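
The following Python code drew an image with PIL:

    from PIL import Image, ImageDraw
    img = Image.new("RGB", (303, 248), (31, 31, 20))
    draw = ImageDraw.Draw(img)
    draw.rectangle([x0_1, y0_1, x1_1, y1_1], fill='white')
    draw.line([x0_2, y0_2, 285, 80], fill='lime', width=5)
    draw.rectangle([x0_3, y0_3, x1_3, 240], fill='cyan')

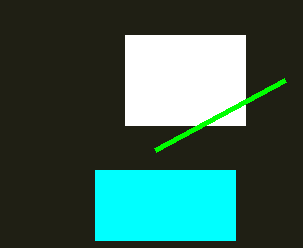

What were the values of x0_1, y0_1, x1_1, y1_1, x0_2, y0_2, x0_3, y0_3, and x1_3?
x0_1 = 125
y0_1 = 35
x1_1 = 245
y1_1 = 125
x0_2 = 155
y0_2 = 150
x0_3 = 95
y0_3 = 170
x1_3 = 235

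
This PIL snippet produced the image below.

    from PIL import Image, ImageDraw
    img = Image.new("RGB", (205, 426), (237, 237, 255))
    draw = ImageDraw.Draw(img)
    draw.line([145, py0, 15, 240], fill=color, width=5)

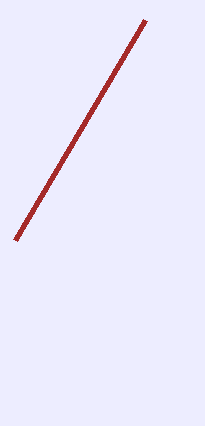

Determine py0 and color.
py0 = 20, color = 'brown'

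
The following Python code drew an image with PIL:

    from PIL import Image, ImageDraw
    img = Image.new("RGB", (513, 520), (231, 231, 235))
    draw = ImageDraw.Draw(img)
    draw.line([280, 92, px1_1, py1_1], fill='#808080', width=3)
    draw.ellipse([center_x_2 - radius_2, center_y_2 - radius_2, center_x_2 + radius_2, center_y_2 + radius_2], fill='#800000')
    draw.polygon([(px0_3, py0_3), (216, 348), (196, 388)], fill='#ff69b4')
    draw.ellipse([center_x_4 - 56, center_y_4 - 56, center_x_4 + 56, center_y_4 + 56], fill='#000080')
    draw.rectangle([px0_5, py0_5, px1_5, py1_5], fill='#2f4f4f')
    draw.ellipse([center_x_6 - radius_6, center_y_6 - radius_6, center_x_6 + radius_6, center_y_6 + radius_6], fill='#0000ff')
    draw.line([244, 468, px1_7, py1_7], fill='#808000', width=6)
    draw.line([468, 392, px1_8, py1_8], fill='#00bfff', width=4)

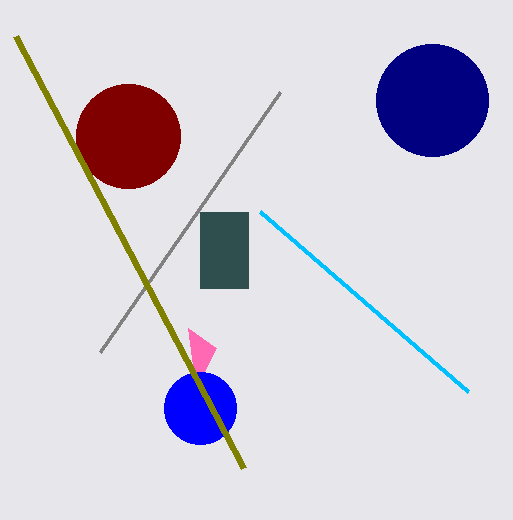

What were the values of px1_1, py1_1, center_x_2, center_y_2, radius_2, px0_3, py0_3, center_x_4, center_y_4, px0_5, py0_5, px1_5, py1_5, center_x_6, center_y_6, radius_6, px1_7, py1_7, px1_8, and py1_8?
px1_1 = 100; py1_1 = 352; center_x_2 = 128; center_y_2 = 136; radius_2 = 52; px0_3 = 188; py0_3 = 328; center_x_4 = 432; center_y_4 = 100; px0_5 = 200; py0_5 = 212; px1_5 = 248; py1_5 = 288; center_x_6 = 200; center_y_6 = 408; radius_6 = 36; px1_7 = 16; py1_7 = 36; px1_8 = 260; py1_8 = 212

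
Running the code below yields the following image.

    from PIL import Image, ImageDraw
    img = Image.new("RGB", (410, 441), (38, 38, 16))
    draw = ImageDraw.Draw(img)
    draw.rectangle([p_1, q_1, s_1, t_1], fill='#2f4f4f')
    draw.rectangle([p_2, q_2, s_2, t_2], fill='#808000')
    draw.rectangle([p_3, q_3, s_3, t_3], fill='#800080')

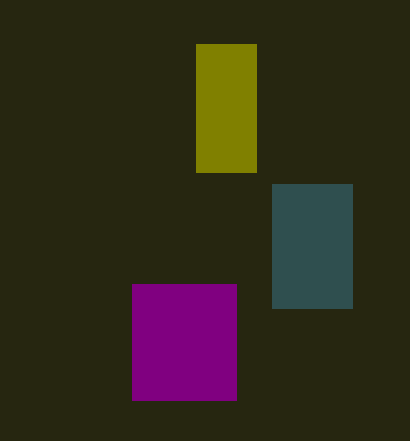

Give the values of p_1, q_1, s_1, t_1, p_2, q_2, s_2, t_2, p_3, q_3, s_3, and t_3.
p_1 = 272, q_1 = 184, s_1 = 352, t_1 = 308, p_2 = 196, q_2 = 44, s_2 = 256, t_2 = 172, p_3 = 132, q_3 = 284, s_3 = 236, t_3 = 400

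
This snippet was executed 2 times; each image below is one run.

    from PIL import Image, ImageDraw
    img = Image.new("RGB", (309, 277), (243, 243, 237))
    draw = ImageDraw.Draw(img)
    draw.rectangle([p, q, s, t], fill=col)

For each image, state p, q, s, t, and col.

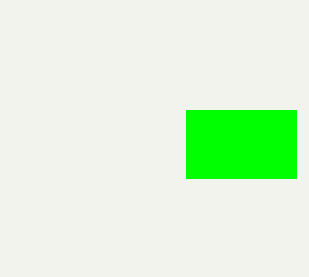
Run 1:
p = 186; q = 110; s = 296; t = 178; col = 'lime'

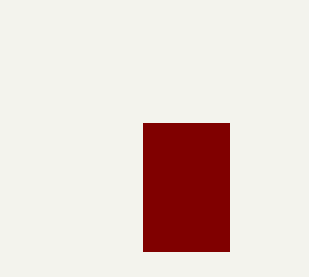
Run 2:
p = 143, q = 123, s = 229, t = 251, col = 'maroon'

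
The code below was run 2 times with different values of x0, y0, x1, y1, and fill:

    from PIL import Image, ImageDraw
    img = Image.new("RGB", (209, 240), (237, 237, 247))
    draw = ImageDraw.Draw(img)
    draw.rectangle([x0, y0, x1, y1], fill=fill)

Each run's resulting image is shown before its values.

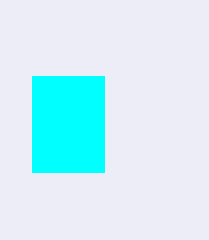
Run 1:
x0 = 32; y0 = 76; x1 = 104; y1 = 172; fill = 'cyan'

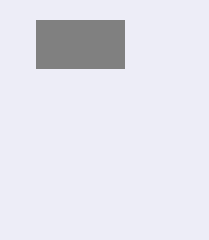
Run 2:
x0 = 36; y0 = 20; x1 = 124; y1 = 68; fill = 'gray'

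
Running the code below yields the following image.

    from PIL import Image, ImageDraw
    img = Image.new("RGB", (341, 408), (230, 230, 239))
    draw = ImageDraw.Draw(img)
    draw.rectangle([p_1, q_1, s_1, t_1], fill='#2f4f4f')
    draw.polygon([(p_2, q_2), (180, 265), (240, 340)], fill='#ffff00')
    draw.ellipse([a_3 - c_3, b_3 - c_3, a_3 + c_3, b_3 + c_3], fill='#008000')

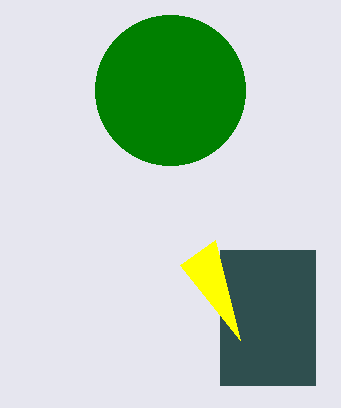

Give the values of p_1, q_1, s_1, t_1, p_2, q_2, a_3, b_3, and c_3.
p_1 = 220, q_1 = 250, s_1 = 315, t_1 = 385, p_2 = 215, q_2 = 240, a_3 = 170, b_3 = 90, c_3 = 75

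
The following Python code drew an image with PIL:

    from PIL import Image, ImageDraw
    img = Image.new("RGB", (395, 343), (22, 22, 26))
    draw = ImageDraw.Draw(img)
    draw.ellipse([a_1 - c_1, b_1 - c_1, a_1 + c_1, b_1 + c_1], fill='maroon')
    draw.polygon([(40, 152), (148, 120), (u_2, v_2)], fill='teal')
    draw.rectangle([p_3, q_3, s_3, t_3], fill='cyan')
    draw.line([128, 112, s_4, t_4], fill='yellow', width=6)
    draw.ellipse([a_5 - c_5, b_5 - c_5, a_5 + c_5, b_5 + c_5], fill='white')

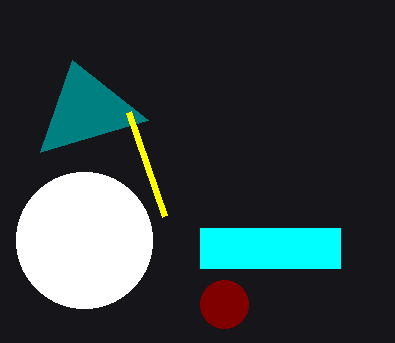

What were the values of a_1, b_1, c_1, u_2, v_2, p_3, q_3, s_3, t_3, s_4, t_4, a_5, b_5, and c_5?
a_1 = 224, b_1 = 304, c_1 = 24, u_2 = 72, v_2 = 60, p_3 = 200, q_3 = 228, s_3 = 340, t_3 = 268, s_4 = 164, t_4 = 216, a_5 = 84, b_5 = 240, c_5 = 68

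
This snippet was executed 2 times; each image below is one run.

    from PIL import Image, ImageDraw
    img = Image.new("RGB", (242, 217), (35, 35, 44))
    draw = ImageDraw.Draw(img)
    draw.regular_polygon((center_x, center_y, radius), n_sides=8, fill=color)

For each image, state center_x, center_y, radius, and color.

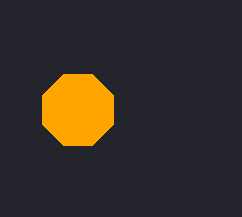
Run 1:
center_x = 78; center_y = 110; radius = 38; color = 'orange'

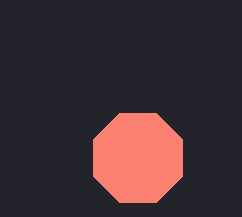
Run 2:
center_x = 138
center_y = 158
radius = 48
color = 'salmon'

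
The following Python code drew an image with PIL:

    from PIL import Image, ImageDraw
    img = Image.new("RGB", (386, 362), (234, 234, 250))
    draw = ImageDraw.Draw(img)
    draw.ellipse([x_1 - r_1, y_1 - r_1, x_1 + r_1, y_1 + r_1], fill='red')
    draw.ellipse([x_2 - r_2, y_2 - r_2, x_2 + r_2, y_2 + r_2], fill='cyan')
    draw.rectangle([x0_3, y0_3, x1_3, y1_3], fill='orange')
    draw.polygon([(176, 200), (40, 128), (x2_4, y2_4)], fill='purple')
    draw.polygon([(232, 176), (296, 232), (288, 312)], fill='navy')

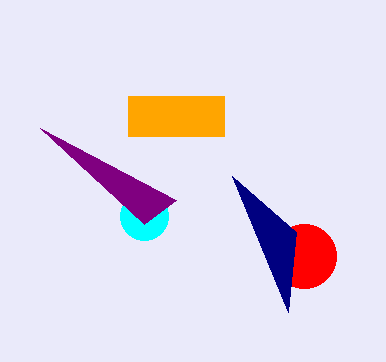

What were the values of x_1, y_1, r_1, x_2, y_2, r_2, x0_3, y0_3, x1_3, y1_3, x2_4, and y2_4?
x_1 = 304; y_1 = 256; r_1 = 32; x_2 = 144; y_2 = 216; r_2 = 24; x0_3 = 128; y0_3 = 96; x1_3 = 224; y1_3 = 136; x2_4 = 144; y2_4 = 224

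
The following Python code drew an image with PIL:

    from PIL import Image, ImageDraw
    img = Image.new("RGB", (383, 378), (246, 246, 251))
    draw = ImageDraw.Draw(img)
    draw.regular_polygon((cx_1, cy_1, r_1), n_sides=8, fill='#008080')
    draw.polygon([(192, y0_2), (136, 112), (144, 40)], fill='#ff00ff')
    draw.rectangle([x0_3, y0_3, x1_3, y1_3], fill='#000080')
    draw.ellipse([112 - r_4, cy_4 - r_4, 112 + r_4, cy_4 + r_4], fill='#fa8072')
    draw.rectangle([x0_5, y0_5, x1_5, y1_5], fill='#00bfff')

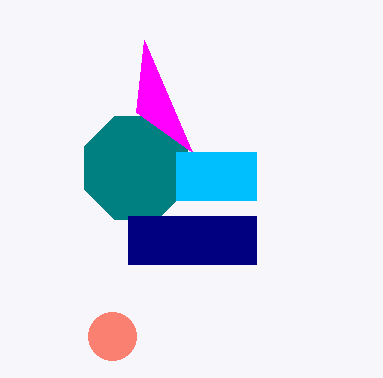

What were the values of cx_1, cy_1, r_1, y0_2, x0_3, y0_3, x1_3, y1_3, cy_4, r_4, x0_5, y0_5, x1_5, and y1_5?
cx_1 = 136; cy_1 = 168; r_1 = 56; y0_2 = 152; x0_3 = 128; y0_3 = 216; x1_3 = 256; y1_3 = 264; cy_4 = 336; r_4 = 24; x0_5 = 176; y0_5 = 152; x1_5 = 256; y1_5 = 200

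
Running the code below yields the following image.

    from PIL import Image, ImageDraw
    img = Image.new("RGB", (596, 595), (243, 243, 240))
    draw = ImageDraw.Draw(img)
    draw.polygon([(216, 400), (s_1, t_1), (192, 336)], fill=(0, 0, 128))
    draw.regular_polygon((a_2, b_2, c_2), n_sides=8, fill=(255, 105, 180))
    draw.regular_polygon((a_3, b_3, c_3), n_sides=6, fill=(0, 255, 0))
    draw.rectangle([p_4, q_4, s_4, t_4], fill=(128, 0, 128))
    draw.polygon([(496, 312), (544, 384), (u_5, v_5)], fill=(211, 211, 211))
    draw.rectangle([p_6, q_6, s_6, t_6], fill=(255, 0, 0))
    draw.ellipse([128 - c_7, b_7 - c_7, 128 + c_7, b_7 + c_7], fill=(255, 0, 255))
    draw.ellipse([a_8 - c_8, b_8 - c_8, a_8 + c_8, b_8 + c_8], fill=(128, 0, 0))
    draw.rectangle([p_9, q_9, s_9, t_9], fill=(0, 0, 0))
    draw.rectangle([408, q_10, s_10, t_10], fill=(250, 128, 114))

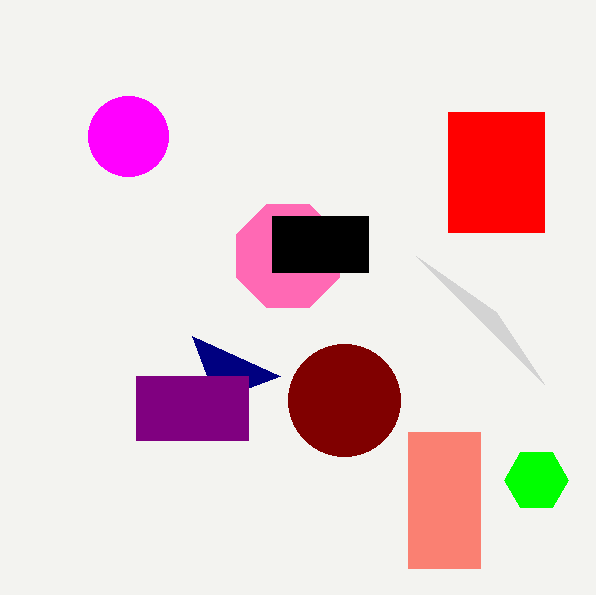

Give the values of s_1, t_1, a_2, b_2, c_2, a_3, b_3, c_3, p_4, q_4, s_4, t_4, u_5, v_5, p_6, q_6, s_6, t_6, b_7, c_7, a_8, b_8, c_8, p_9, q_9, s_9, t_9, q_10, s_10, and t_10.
s_1 = 280; t_1 = 376; a_2 = 288; b_2 = 256; c_2 = 56; a_3 = 536; b_3 = 480; c_3 = 32; p_4 = 136; q_4 = 376; s_4 = 248; t_4 = 440; u_5 = 416; v_5 = 256; p_6 = 448; q_6 = 112; s_6 = 544; t_6 = 232; b_7 = 136; c_7 = 40; a_8 = 344; b_8 = 400; c_8 = 56; p_9 = 272; q_9 = 216; s_9 = 368; t_9 = 272; q_10 = 432; s_10 = 480; t_10 = 568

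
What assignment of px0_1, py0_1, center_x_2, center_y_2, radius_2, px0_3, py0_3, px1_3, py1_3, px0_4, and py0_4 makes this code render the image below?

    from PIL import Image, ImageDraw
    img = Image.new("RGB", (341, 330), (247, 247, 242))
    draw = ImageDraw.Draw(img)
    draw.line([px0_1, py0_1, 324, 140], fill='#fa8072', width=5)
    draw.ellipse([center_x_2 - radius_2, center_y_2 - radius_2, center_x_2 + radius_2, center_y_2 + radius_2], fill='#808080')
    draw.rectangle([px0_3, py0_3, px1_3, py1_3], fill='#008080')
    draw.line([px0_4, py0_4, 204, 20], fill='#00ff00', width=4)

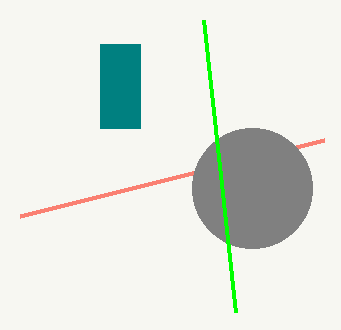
px0_1 = 20
py0_1 = 216
center_x_2 = 252
center_y_2 = 188
radius_2 = 60
px0_3 = 100
py0_3 = 44
px1_3 = 140
py1_3 = 128
px0_4 = 236
py0_4 = 312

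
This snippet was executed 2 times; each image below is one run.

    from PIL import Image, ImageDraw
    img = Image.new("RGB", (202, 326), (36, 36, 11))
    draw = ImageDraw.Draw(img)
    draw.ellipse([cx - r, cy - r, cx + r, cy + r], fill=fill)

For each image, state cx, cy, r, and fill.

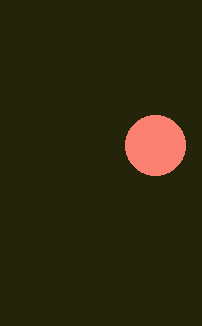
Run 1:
cx = 155; cy = 145; r = 30; fill = 'salmon'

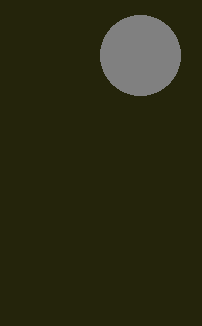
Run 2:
cx = 140, cy = 55, r = 40, fill = 'gray'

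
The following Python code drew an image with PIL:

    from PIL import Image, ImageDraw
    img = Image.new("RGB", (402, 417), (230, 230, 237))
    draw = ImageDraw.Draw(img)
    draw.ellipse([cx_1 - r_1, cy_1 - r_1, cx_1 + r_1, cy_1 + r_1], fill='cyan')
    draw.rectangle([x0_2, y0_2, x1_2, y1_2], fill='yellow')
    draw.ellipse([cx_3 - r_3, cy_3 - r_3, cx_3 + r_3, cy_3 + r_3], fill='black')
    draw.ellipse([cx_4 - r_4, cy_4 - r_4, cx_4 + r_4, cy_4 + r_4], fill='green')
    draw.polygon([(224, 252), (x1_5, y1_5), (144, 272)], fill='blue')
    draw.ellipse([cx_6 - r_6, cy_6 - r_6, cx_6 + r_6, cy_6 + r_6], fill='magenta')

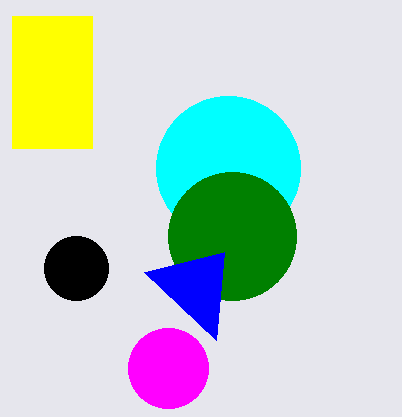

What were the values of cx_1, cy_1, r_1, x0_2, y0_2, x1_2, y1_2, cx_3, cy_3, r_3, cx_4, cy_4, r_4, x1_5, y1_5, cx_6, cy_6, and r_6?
cx_1 = 228; cy_1 = 168; r_1 = 72; x0_2 = 12; y0_2 = 16; x1_2 = 92; y1_2 = 148; cx_3 = 76; cy_3 = 268; r_3 = 32; cx_4 = 232; cy_4 = 236; r_4 = 64; x1_5 = 216; y1_5 = 340; cx_6 = 168; cy_6 = 368; r_6 = 40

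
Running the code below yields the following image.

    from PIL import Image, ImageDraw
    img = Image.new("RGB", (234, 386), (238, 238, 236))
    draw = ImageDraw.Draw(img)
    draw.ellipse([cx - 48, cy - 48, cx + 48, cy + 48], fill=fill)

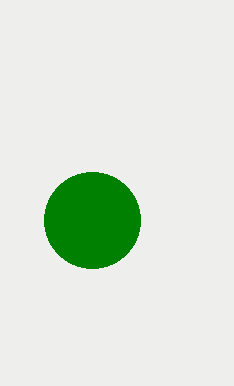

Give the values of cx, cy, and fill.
cx = 92
cy = 220
fill = 'green'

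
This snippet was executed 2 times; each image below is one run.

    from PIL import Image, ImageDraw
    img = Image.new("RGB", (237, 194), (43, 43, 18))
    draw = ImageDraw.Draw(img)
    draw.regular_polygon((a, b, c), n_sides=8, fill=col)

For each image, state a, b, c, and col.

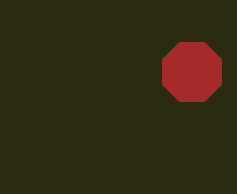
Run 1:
a = 192
b = 72
c = 32
col = 'brown'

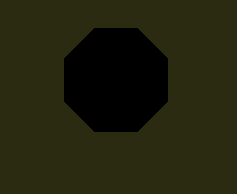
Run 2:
a = 116; b = 80; c = 56; col = 'black'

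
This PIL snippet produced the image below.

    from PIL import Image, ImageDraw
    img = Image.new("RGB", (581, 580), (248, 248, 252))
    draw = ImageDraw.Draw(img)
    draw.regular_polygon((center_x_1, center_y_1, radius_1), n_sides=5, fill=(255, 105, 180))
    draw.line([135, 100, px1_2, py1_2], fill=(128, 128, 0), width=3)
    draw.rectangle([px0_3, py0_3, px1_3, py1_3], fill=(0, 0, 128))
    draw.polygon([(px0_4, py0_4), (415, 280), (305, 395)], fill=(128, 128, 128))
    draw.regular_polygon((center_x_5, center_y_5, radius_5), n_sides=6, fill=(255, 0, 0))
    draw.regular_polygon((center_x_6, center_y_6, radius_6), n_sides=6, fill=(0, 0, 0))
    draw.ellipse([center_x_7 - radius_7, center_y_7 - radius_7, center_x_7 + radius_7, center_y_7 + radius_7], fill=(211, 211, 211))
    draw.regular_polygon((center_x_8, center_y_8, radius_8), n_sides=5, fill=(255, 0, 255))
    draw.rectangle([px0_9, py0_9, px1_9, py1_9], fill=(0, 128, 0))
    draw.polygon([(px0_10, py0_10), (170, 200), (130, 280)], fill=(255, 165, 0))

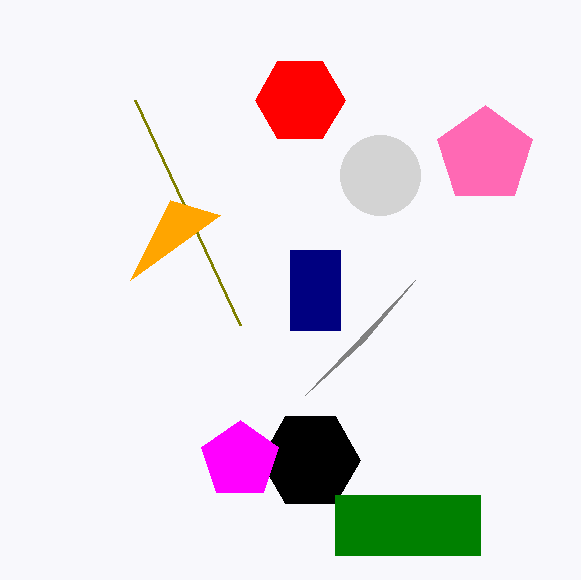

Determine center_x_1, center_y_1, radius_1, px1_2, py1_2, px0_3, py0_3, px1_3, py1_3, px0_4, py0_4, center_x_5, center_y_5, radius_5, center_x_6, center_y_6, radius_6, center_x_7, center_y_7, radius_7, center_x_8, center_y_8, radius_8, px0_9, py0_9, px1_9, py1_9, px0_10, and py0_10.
center_x_1 = 485
center_y_1 = 155
radius_1 = 50
px1_2 = 240
py1_2 = 325
px0_3 = 290
py0_3 = 250
px1_3 = 340
py1_3 = 330
px0_4 = 365
py0_4 = 340
center_x_5 = 300
center_y_5 = 100
radius_5 = 45
center_x_6 = 310
center_y_6 = 460
radius_6 = 50
center_x_7 = 380
center_y_7 = 175
radius_7 = 40
center_x_8 = 240
center_y_8 = 460
radius_8 = 40
px0_9 = 335
py0_9 = 495
px1_9 = 480
py1_9 = 555
px0_10 = 220
py0_10 = 215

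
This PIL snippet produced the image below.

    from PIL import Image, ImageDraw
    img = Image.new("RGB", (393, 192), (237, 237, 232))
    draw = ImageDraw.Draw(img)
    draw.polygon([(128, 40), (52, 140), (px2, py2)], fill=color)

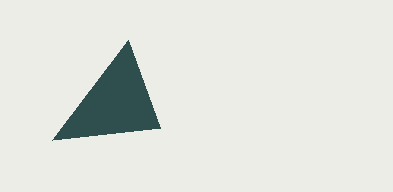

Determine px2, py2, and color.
px2 = 160; py2 = 128; color = 'darkslategray'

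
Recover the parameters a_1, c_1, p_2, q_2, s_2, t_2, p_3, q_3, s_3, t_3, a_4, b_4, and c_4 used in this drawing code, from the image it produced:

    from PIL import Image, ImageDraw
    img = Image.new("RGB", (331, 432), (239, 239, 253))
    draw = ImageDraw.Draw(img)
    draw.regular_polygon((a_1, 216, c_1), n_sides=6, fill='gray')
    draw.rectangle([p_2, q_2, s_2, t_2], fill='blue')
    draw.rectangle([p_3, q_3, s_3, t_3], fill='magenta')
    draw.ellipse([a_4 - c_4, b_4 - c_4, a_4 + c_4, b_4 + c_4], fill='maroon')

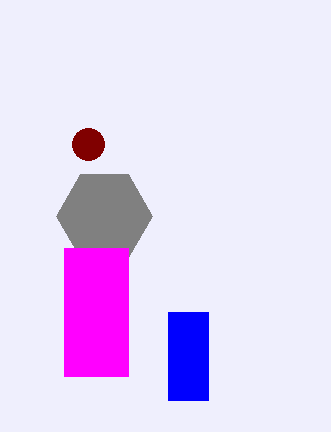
a_1 = 104, c_1 = 48, p_2 = 168, q_2 = 312, s_2 = 208, t_2 = 400, p_3 = 64, q_3 = 248, s_3 = 128, t_3 = 376, a_4 = 88, b_4 = 144, c_4 = 16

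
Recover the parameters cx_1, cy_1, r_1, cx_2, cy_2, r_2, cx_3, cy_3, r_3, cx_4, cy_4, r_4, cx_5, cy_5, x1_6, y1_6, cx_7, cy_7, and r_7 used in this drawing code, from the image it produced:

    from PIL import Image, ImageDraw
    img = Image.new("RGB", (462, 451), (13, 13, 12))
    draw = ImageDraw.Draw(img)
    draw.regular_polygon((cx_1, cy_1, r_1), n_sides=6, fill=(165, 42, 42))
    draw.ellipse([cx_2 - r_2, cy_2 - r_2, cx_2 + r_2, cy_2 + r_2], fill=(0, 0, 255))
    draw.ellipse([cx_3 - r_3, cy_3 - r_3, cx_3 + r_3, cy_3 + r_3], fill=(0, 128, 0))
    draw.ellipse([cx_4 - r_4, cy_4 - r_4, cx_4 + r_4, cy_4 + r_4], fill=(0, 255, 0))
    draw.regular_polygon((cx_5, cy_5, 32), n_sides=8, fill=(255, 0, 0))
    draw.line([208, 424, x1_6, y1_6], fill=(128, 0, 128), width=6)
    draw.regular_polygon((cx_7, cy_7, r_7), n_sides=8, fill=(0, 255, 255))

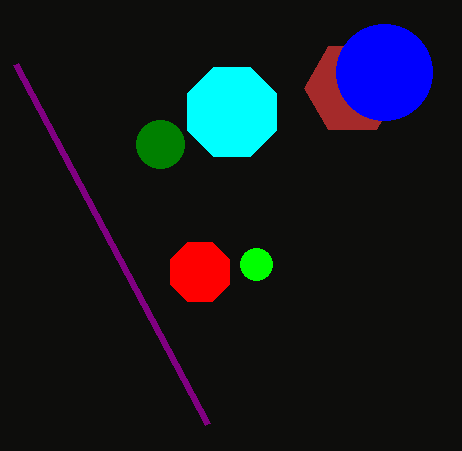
cx_1 = 352, cy_1 = 88, r_1 = 48, cx_2 = 384, cy_2 = 72, r_2 = 48, cx_3 = 160, cy_3 = 144, r_3 = 24, cx_4 = 256, cy_4 = 264, r_4 = 16, cx_5 = 200, cy_5 = 272, x1_6 = 16, y1_6 = 64, cx_7 = 232, cy_7 = 112, r_7 = 48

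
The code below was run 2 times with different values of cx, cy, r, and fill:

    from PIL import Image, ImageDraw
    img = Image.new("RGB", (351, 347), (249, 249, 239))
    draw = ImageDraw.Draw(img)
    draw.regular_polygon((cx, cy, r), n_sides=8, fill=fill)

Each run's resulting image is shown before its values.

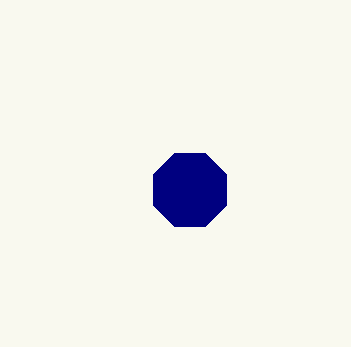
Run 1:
cx = 190
cy = 190
r = 40
fill = 'navy'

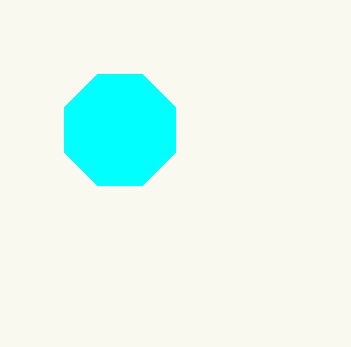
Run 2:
cx = 120, cy = 130, r = 60, fill = 'cyan'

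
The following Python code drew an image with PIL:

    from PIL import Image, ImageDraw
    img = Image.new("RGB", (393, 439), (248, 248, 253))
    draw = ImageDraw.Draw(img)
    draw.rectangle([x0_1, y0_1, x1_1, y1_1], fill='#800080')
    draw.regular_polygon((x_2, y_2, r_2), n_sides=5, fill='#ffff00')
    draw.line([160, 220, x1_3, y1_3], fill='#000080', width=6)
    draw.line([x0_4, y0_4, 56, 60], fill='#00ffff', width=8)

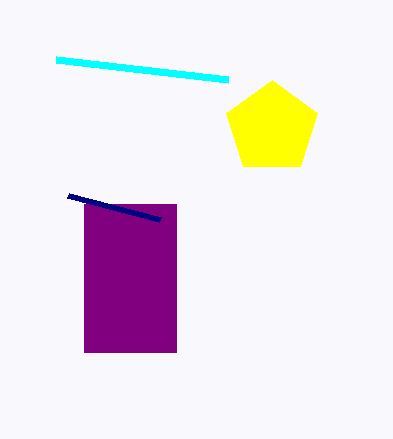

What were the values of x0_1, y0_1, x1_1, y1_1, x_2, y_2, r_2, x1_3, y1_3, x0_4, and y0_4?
x0_1 = 84
y0_1 = 204
x1_1 = 176
y1_1 = 352
x_2 = 272
y_2 = 128
r_2 = 48
x1_3 = 68
y1_3 = 196
x0_4 = 228
y0_4 = 80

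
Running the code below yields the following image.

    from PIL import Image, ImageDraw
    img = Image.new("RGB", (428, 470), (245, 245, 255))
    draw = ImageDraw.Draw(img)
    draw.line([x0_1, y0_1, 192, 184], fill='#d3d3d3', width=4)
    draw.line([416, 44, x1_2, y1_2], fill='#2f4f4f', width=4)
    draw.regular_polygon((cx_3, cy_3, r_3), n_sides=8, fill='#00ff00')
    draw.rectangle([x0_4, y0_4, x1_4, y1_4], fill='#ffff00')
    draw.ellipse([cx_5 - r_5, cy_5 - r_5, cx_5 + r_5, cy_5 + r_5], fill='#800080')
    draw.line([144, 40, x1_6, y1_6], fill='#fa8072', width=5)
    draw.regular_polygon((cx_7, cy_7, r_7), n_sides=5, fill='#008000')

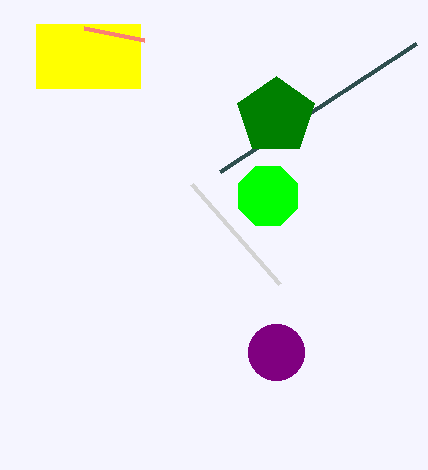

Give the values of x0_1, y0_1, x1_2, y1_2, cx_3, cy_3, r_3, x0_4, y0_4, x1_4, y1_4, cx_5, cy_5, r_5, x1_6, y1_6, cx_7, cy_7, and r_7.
x0_1 = 280; y0_1 = 284; x1_2 = 220; y1_2 = 172; cx_3 = 268; cy_3 = 196; r_3 = 32; x0_4 = 36; y0_4 = 24; x1_4 = 140; y1_4 = 88; cx_5 = 276; cy_5 = 352; r_5 = 28; x1_6 = 84; y1_6 = 28; cx_7 = 276; cy_7 = 116; r_7 = 40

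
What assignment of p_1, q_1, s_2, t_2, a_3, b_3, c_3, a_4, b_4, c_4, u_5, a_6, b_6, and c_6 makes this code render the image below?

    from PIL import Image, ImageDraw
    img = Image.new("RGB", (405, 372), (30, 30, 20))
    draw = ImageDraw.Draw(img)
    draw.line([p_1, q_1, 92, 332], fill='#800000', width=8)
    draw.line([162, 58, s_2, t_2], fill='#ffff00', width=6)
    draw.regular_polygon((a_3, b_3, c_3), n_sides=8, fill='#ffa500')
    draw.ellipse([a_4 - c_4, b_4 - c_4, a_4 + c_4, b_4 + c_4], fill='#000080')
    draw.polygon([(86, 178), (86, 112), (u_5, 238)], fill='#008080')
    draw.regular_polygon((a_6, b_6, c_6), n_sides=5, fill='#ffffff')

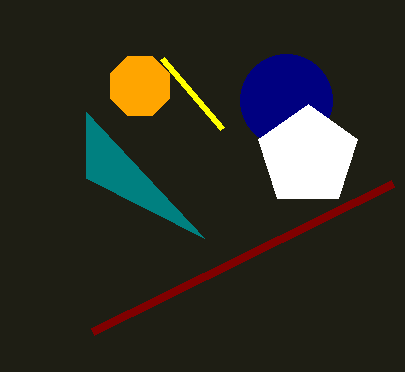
p_1 = 392, q_1 = 184, s_2 = 222, t_2 = 128, a_3 = 140, b_3 = 86, c_3 = 32, a_4 = 286, b_4 = 100, c_4 = 46, u_5 = 204, a_6 = 308, b_6 = 156, c_6 = 52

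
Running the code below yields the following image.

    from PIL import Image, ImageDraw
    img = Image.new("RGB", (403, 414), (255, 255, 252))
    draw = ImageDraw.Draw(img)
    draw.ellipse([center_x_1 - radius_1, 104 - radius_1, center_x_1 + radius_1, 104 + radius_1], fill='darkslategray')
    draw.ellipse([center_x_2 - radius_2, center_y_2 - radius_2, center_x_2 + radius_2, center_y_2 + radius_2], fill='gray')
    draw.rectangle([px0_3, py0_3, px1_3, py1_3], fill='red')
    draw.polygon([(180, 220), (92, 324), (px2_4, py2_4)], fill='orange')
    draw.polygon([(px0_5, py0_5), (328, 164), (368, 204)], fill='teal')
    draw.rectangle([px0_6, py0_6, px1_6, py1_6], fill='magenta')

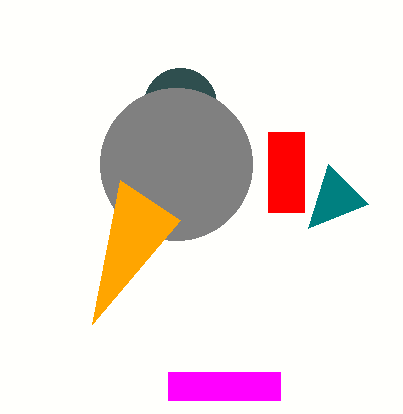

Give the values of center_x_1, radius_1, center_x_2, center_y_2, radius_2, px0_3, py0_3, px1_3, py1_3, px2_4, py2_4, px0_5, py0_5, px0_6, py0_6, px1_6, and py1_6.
center_x_1 = 180
radius_1 = 36
center_x_2 = 176
center_y_2 = 164
radius_2 = 76
px0_3 = 268
py0_3 = 132
px1_3 = 304
py1_3 = 212
px2_4 = 120
py2_4 = 180
px0_5 = 308
py0_5 = 228
px0_6 = 168
py0_6 = 372
px1_6 = 280
py1_6 = 400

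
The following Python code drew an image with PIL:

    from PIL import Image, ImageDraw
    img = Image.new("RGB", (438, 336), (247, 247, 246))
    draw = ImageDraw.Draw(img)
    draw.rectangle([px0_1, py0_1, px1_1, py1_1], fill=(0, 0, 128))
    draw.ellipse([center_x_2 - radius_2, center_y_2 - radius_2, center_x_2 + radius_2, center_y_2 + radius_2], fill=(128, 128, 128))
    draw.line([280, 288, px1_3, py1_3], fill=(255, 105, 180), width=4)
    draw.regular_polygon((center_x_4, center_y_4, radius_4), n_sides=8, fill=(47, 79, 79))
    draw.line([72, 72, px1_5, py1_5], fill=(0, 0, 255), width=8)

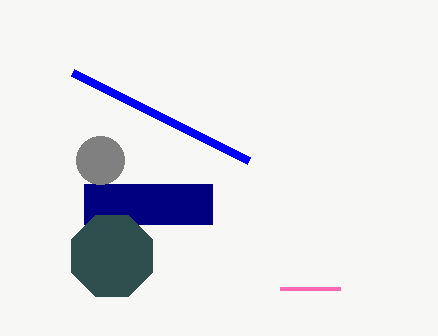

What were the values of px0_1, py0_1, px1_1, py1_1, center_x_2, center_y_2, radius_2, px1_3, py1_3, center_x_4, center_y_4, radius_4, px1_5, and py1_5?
px0_1 = 84
py0_1 = 184
px1_1 = 212
py1_1 = 224
center_x_2 = 100
center_y_2 = 160
radius_2 = 24
px1_3 = 340
py1_3 = 288
center_x_4 = 112
center_y_4 = 256
radius_4 = 44
px1_5 = 248
py1_5 = 160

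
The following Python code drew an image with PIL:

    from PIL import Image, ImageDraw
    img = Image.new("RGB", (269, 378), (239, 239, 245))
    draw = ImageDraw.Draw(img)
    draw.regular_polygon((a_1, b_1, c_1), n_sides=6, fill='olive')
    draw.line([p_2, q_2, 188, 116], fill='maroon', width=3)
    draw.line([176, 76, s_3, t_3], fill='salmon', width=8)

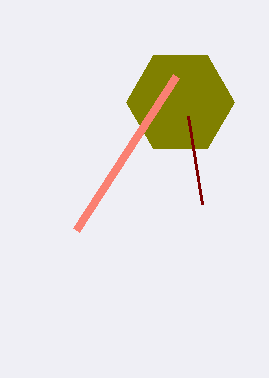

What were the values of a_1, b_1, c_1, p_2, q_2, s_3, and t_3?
a_1 = 180
b_1 = 102
c_1 = 54
p_2 = 202
q_2 = 204
s_3 = 76
t_3 = 230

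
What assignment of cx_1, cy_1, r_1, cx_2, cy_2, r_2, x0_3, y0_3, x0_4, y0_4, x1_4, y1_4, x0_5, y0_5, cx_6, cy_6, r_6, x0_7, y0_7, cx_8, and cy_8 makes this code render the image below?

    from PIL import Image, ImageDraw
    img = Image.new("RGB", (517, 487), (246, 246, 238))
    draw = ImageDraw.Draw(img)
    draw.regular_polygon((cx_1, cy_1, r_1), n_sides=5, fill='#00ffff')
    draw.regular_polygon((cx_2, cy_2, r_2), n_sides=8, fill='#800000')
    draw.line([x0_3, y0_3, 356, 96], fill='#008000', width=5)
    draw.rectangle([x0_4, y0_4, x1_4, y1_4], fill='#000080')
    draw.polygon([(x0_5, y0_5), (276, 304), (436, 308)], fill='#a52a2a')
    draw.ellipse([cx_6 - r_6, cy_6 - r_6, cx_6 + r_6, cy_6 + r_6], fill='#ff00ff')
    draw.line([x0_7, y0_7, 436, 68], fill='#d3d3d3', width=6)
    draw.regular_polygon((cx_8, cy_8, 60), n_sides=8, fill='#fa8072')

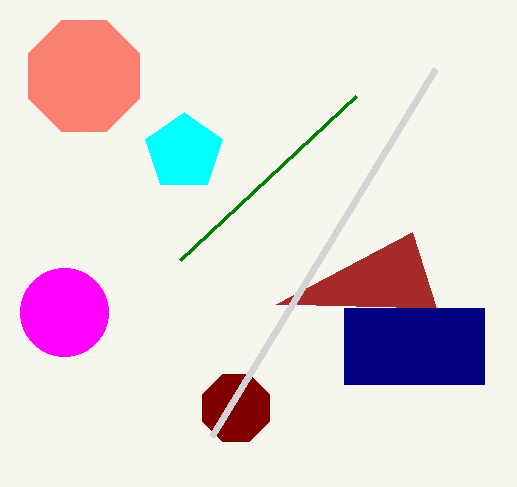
cx_1 = 184; cy_1 = 152; r_1 = 40; cx_2 = 236; cy_2 = 408; r_2 = 36; x0_3 = 180; y0_3 = 260; x0_4 = 344; y0_4 = 308; x1_4 = 484; y1_4 = 384; x0_5 = 412; y0_5 = 232; cx_6 = 64; cy_6 = 312; r_6 = 44; x0_7 = 212; y0_7 = 436; cx_8 = 84; cy_8 = 76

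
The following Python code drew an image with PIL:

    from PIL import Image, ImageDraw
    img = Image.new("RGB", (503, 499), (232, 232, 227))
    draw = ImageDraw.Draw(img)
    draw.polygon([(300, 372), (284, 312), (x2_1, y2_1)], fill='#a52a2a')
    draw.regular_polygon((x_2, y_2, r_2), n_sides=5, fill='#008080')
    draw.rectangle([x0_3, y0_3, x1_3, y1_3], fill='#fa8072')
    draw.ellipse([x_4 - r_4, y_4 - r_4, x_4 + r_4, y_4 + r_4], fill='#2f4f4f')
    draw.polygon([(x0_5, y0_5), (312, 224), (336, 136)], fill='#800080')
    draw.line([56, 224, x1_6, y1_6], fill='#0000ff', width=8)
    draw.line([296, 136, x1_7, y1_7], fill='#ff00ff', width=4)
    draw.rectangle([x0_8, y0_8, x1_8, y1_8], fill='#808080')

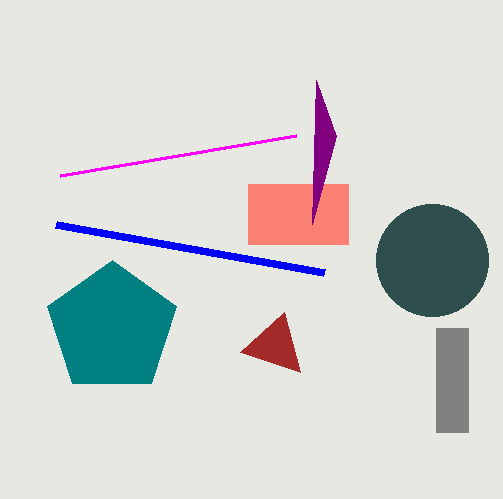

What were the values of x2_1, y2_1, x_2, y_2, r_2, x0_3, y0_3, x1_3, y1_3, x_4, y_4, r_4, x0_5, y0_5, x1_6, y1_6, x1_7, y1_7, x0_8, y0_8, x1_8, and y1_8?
x2_1 = 240
y2_1 = 352
x_2 = 112
y_2 = 328
r_2 = 68
x0_3 = 248
y0_3 = 184
x1_3 = 348
y1_3 = 244
x_4 = 432
y_4 = 260
r_4 = 56
x0_5 = 316
y0_5 = 80
x1_6 = 324
y1_6 = 272
x1_7 = 60
y1_7 = 176
x0_8 = 436
y0_8 = 328
x1_8 = 468
y1_8 = 432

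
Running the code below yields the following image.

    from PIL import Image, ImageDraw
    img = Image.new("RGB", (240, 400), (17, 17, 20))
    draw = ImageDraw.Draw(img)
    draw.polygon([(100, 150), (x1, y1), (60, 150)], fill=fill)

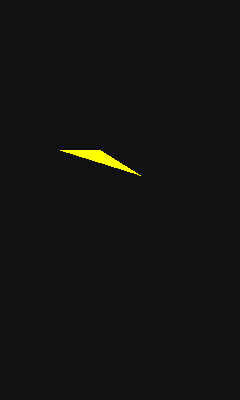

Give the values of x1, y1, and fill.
x1 = 140
y1 = 175
fill = 'yellow'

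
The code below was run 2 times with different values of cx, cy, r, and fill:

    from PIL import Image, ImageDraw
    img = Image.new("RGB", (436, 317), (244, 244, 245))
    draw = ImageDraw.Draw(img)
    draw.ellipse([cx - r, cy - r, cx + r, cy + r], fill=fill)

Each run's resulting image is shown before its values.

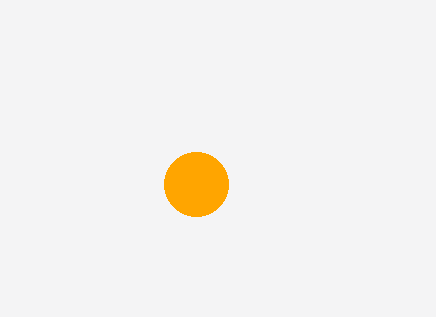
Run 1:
cx = 196; cy = 184; r = 32; fill = 'orange'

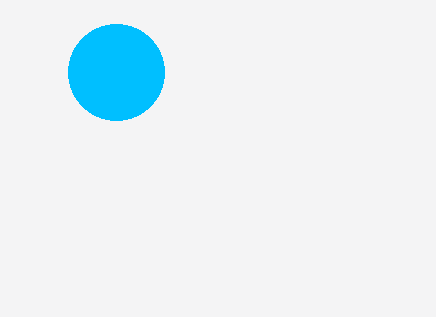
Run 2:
cx = 116, cy = 72, r = 48, fill = 'deepskyblue'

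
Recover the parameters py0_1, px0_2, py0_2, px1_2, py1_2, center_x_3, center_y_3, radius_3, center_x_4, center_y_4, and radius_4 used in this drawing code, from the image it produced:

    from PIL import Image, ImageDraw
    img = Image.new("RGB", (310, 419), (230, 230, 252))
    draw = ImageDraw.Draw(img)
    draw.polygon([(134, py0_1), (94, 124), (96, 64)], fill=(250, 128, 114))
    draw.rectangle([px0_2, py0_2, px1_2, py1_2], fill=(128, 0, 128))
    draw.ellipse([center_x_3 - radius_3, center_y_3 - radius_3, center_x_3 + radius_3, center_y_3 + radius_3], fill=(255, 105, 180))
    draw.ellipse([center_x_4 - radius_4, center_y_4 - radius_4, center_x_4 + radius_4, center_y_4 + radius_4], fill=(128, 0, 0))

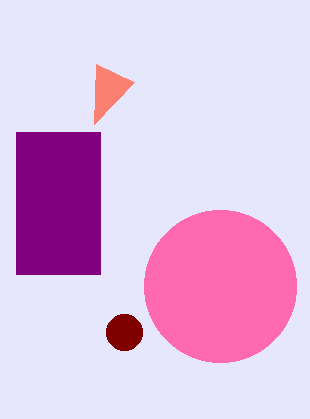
py0_1 = 82
px0_2 = 16
py0_2 = 132
px1_2 = 100
py1_2 = 274
center_x_3 = 220
center_y_3 = 286
radius_3 = 76
center_x_4 = 124
center_y_4 = 332
radius_4 = 18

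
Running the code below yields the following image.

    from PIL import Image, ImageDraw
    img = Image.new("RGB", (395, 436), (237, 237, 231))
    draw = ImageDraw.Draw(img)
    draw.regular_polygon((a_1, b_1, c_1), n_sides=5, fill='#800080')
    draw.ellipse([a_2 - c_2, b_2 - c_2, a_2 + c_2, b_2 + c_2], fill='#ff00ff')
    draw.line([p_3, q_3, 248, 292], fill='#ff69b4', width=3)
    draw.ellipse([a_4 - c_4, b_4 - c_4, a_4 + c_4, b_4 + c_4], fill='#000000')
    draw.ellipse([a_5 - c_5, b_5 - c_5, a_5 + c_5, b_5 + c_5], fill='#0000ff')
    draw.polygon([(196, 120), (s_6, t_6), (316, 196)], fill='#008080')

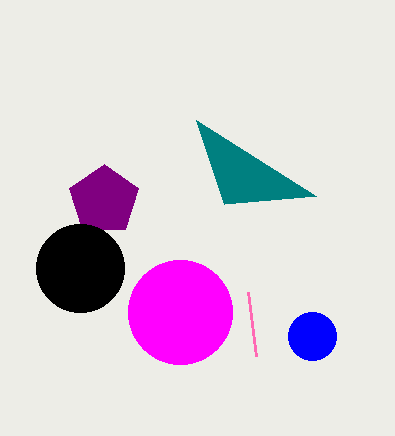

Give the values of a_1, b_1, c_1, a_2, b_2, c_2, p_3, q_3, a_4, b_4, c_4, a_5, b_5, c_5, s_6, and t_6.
a_1 = 104, b_1 = 200, c_1 = 36, a_2 = 180, b_2 = 312, c_2 = 52, p_3 = 256, q_3 = 356, a_4 = 80, b_4 = 268, c_4 = 44, a_5 = 312, b_5 = 336, c_5 = 24, s_6 = 224, t_6 = 204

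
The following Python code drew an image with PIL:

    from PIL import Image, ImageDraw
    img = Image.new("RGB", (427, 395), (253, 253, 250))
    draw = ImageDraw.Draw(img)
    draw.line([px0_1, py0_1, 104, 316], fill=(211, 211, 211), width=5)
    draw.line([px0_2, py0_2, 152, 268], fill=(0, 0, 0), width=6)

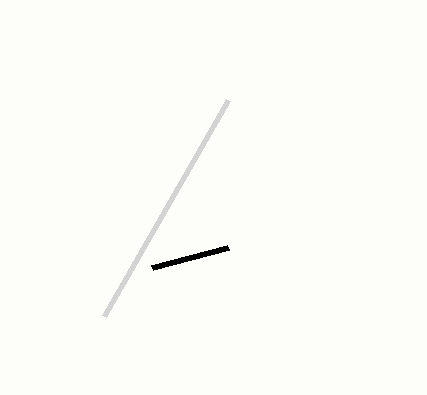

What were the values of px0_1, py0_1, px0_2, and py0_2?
px0_1 = 228, py0_1 = 100, px0_2 = 228, py0_2 = 248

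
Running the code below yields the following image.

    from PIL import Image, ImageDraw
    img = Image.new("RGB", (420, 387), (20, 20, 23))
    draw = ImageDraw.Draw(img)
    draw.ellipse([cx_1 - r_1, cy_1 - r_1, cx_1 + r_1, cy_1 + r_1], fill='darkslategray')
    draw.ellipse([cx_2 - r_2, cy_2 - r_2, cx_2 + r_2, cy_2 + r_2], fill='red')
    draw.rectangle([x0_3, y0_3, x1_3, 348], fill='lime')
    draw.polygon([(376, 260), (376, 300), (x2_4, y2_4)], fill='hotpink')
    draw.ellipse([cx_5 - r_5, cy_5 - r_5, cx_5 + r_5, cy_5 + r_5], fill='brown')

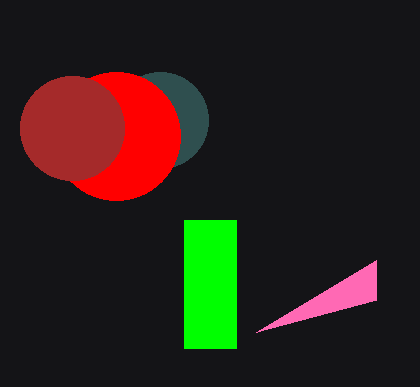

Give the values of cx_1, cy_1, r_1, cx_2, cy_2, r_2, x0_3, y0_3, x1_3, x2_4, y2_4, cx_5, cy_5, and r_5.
cx_1 = 160; cy_1 = 120; r_1 = 48; cx_2 = 116; cy_2 = 136; r_2 = 64; x0_3 = 184; y0_3 = 220; x1_3 = 236; x2_4 = 256; y2_4 = 332; cx_5 = 72; cy_5 = 128; r_5 = 52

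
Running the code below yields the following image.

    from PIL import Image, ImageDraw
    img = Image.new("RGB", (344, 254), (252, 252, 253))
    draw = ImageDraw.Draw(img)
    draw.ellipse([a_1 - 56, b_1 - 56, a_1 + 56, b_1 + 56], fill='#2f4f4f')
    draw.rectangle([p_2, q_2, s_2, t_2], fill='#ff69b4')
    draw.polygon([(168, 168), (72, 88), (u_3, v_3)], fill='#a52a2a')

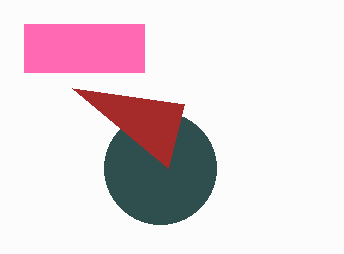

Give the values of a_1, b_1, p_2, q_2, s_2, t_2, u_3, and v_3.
a_1 = 160, b_1 = 168, p_2 = 24, q_2 = 24, s_2 = 144, t_2 = 72, u_3 = 184, v_3 = 104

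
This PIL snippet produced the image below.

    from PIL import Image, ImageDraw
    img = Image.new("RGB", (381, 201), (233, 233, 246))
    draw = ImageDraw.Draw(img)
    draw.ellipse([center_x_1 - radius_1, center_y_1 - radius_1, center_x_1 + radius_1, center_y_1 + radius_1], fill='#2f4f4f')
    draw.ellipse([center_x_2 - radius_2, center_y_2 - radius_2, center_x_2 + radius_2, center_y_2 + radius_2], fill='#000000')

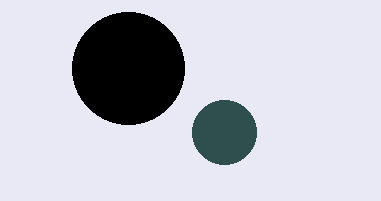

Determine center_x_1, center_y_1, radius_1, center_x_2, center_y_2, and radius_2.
center_x_1 = 224, center_y_1 = 132, radius_1 = 32, center_x_2 = 128, center_y_2 = 68, radius_2 = 56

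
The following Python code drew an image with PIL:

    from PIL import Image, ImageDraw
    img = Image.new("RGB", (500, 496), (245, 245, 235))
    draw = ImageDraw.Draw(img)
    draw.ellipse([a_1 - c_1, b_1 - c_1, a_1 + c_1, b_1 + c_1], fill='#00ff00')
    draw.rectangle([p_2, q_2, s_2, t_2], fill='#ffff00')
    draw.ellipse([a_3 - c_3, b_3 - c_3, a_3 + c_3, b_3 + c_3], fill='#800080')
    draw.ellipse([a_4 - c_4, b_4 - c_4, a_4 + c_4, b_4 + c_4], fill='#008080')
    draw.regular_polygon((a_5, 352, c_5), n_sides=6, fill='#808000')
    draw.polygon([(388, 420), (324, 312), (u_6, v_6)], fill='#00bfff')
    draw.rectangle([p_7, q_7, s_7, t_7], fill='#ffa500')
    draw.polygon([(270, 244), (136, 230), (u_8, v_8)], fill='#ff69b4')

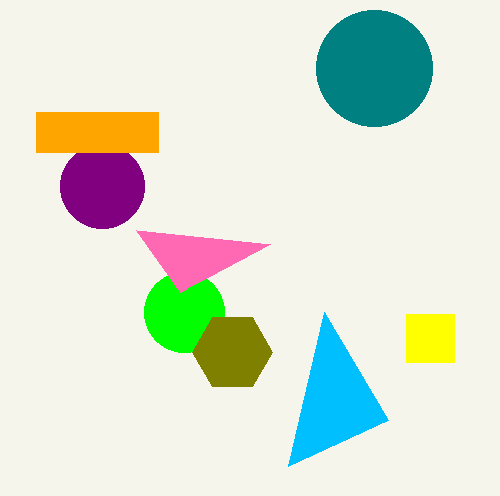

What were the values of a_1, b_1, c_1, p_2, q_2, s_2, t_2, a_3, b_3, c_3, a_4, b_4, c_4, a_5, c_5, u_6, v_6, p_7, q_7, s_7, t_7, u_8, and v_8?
a_1 = 184, b_1 = 312, c_1 = 40, p_2 = 406, q_2 = 314, s_2 = 454, t_2 = 362, a_3 = 102, b_3 = 186, c_3 = 42, a_4 = 374, b_4 = 68, c_4 = 58, a_5 = 232, c_5 = 40, u_6 = 288, v_6 = 466, p_7 = 36, q_7 = 112, s_7 = 158, t_7 = 152, u_8 = 180, v_8 = 292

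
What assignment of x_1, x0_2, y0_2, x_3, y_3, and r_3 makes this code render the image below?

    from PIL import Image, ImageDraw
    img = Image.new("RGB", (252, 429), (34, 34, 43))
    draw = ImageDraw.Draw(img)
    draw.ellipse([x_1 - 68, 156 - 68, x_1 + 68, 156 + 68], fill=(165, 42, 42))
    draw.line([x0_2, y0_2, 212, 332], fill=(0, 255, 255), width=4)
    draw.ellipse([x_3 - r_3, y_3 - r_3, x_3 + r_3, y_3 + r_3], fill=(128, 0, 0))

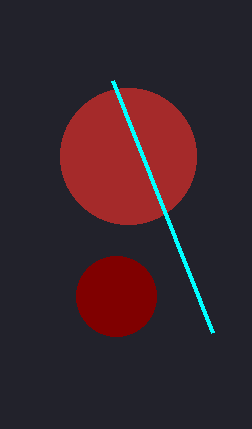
x_1 = 128
x0_2 = 112
y0_2 = 80
x_3 = 116
y_3 = 296
r_3 = 40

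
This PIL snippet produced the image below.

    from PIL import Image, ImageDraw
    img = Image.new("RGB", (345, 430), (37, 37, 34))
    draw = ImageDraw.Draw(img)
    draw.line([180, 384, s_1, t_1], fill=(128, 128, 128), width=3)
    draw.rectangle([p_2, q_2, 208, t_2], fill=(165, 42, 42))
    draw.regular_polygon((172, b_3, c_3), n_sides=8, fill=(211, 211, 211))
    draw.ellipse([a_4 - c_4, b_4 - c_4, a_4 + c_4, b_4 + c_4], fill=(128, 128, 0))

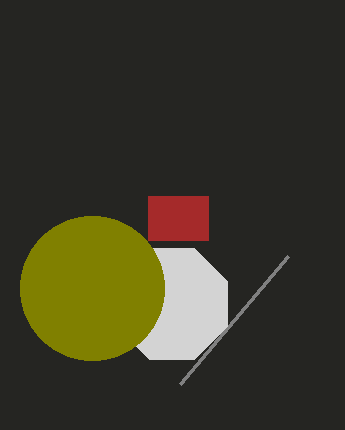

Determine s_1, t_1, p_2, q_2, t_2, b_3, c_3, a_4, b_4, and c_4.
s_1 = 288, t_1 = 256, p_2 = 148, q_2 = 196, t_2 = 240, b_3 = 304, c_3 = 60, a_4 = 92, b_4 = 288, c_4 = 72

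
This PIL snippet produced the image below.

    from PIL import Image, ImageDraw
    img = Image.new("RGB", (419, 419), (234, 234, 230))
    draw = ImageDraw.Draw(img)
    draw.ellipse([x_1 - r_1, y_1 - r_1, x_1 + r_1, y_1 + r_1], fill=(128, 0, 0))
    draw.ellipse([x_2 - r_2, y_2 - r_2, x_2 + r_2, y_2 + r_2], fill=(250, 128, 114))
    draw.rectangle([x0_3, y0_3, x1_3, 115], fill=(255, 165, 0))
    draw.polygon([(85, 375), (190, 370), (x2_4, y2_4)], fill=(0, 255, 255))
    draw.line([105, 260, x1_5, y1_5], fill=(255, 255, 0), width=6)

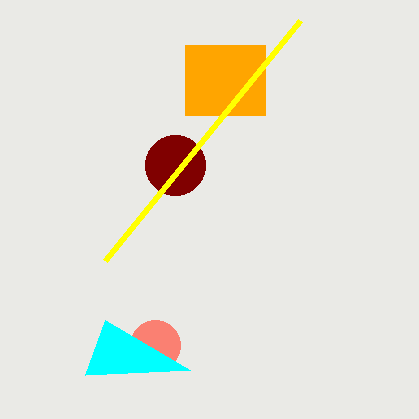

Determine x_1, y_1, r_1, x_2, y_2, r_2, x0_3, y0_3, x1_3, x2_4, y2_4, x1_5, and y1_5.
x_1 = 175, y_1 = 165, r_1 = 30, x_2 = 155, y_2 = 345, r_2 = 25, x0_3 = 185, y0_3 = 45, x1_3 = 265, x2_4 = 105, y2_4 = 320, x1_5 = 300, y1_5 = 20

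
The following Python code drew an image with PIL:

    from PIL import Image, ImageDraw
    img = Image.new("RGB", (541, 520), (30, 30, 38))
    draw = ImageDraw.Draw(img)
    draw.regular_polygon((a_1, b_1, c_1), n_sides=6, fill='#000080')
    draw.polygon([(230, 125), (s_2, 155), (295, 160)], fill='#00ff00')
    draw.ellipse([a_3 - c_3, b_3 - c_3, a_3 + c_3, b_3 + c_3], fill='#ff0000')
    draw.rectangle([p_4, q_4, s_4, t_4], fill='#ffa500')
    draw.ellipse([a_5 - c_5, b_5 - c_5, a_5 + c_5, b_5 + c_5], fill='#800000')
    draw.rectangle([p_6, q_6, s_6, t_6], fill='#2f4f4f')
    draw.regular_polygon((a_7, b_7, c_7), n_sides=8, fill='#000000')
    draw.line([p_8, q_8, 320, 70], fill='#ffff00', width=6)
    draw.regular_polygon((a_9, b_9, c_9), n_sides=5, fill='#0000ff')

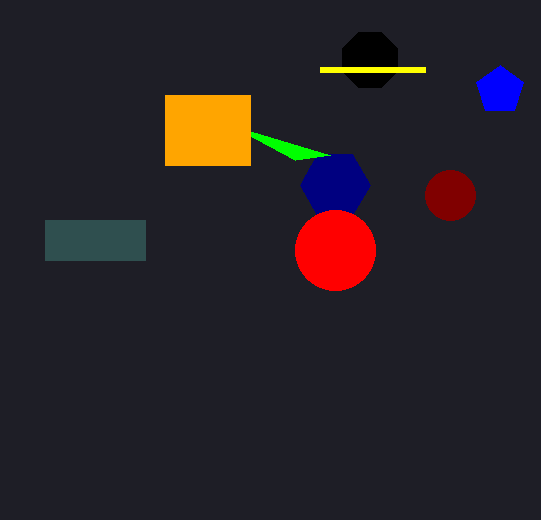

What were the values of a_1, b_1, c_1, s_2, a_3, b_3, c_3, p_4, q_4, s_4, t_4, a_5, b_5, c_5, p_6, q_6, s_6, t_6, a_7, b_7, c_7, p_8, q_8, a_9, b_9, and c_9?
a_1 = 335
b_1 = 185
c_1 = 35
s_2 = 330
a_3 = 335
b_3 = 250
c_3 = 40
p_4 = 165
q_4 = 95
s_4 = 250
t_4 = 165
a_5 = 450
b_5 = 195
c_5 = 25
p_6 = 45
q_6 = 220
s_6 = 145
t_6 = 260
a_7 = 370
b_7 = 60
c_7 = 30
p_8 = 425
q_8 = 70
a_9 = 500
b_9 = 90
c_9 = 25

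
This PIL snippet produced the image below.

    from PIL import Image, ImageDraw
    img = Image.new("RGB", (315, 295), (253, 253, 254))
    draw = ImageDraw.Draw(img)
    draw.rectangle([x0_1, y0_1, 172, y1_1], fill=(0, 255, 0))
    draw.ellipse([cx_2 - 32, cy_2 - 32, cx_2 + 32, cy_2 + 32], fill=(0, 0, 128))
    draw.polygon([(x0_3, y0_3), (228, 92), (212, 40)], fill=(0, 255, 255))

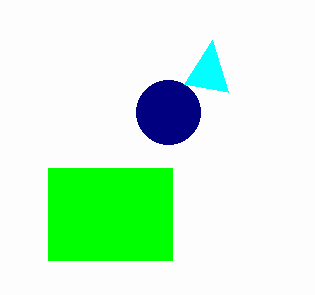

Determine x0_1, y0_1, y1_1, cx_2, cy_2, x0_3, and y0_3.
x0_1 = 48; y0_1 = 168; y1_1 = 260; cx_2 = 168; cy_2 = 112; x0_3 = 184; y0_3 = 84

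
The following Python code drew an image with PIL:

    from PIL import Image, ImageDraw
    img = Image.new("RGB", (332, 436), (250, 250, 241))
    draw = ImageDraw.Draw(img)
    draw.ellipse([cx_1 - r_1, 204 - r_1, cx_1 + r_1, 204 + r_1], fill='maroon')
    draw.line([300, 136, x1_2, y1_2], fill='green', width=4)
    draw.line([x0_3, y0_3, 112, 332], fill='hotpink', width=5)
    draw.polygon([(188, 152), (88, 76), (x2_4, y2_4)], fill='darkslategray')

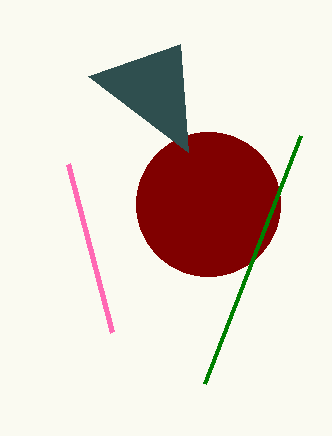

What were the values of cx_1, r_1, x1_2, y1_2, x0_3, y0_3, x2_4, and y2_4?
cx_1 = 208, r_1 = 72, x1_2 = 204, y1_2 = 384, x0_3 = 68, y0_3 = 164, x2_4 = 180, y2_4 = 44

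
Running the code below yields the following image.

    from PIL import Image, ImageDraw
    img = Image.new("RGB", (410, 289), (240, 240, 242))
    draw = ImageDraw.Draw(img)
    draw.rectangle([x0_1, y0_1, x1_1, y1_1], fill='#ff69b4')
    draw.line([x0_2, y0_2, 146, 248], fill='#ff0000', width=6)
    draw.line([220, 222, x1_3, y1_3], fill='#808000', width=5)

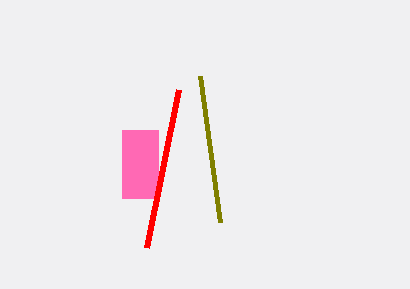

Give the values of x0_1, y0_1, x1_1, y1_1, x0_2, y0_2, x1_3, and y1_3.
x0_1 = 122, y0_1 = 130, x1_1 = 158, y1_1 = 198, x0_2 = 178, y0_2 = 90, x1_3 = 200, y1_3 = 76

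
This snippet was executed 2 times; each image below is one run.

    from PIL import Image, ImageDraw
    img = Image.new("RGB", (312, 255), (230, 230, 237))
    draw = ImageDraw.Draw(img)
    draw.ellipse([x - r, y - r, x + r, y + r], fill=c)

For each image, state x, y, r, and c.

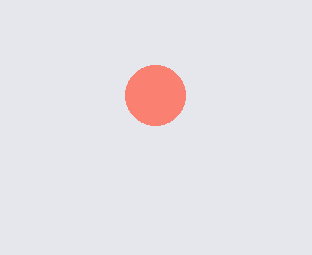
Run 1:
x = 155
y = 95
r = 30
c = 'salmon'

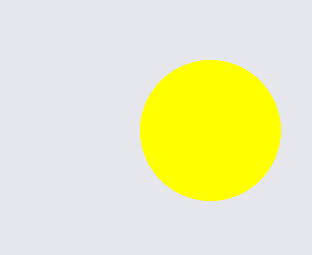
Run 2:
x = 210, y = 130, r = 70, c = 'yellow'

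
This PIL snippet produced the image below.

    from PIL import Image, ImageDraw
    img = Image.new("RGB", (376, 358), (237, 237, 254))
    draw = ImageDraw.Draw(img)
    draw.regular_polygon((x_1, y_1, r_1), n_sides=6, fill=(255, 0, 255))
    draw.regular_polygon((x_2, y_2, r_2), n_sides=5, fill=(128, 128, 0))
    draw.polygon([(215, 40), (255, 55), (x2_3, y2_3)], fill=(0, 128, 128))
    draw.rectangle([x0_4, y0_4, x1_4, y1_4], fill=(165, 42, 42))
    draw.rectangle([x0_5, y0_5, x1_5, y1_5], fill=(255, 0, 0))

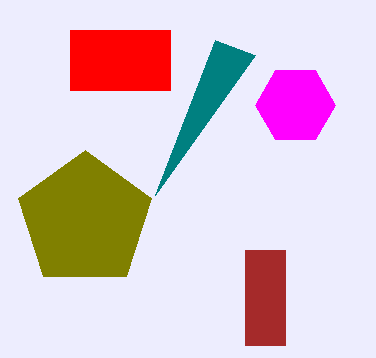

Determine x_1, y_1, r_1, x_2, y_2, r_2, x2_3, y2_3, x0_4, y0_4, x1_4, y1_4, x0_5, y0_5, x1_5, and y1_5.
x_1 = 295, y_1 = 105, r_1 = 40, x_2 = 85, y_2 = 220, r_2 = 70, x2_3 = 155, y2_3 = 195, x0_4 = 245, y0_4 = 250, x1_4 = 285, y1_4 = 345, x0_5 = 70, y0_5 = 30, x1_5 = 170, y1_5 = 90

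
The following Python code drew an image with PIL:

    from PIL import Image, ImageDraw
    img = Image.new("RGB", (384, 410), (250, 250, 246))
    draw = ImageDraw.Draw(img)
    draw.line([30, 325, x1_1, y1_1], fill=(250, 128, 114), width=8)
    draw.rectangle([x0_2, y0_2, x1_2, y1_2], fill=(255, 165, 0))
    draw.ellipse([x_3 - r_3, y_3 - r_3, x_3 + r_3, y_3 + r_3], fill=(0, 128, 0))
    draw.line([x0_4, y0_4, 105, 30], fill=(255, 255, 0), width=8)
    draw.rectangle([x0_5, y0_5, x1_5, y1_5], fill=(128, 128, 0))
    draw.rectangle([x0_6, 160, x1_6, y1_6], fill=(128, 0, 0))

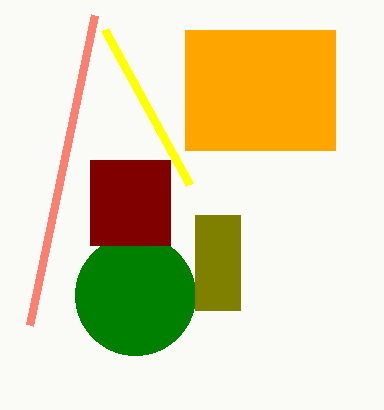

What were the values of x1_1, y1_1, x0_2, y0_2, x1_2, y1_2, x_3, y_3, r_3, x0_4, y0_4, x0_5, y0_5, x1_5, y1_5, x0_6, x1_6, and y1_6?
x1_1 = 95
y1_1 = 15
x0_2 = 185
y0_2 = 30
x1_2 = 335
y1_2 = 150
x_3 = 135
y_3 = 295
r_3 = 60
x0_4 = 190
y0_4 = 185
x0_5 = 195
y0_5 = 215
x1_5 = 240
y1_5 = 310
x0_6 = 90
x1_6 = 170
y1_6 = 245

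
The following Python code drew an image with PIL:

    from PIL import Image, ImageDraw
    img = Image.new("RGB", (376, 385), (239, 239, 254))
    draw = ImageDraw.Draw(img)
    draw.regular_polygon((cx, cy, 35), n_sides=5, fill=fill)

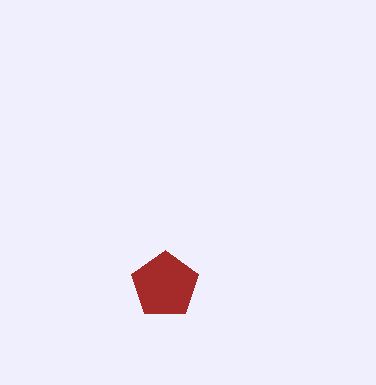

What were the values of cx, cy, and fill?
cx = 165, cy = 285, fill = 'brown'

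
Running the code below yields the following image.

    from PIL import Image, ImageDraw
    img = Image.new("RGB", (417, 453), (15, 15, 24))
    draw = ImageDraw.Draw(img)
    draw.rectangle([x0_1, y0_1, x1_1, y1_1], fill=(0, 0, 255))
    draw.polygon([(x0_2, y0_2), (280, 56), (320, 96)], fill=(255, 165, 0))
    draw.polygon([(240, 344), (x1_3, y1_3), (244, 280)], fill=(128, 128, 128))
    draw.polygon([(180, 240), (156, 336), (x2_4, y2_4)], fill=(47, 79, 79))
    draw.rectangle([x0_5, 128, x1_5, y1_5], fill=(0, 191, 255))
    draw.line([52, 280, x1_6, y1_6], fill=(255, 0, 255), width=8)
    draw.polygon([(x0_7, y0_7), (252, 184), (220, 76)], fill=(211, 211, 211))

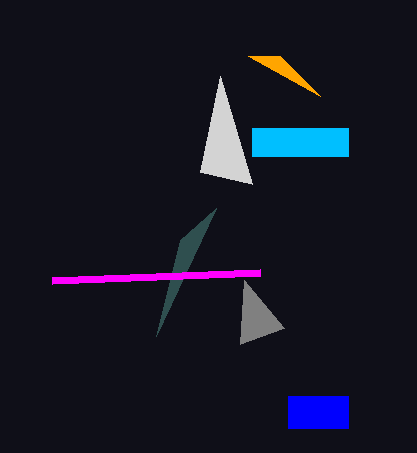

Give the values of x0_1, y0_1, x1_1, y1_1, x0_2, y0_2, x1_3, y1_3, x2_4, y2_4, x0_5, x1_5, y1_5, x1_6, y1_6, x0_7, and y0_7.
x0_1 = 288; y0_1 = 396; x1_1 = 348; y1_1 = 428; x0_2 = 248; y0_2 = 56; x1_3 = 284; y1_3 = 328; x2_4 = 216; y2_4 = 208; x0_5 = 252; x1_5 = 348; y1_5 = 156; x1_6 = 260; y1_6 = 272; x0_7 = 200; y0_7 = 172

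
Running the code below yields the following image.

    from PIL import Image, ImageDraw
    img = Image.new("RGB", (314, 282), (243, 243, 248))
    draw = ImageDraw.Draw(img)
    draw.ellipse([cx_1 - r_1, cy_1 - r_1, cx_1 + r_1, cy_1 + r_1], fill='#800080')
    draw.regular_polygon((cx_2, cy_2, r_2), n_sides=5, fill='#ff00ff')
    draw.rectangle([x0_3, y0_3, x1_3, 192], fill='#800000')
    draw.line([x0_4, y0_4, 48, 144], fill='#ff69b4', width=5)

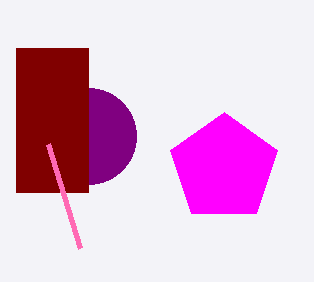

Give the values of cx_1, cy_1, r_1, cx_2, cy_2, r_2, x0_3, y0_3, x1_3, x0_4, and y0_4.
cx_1 = 88, cy_1 = 136, r_1 = 48, cx_2 = 224, cy_2 = 168, r_2 = 56, x0_3 = 16, y0_3 = 48, x1_3 = 88, x0_4 = 80, y0_4 = 248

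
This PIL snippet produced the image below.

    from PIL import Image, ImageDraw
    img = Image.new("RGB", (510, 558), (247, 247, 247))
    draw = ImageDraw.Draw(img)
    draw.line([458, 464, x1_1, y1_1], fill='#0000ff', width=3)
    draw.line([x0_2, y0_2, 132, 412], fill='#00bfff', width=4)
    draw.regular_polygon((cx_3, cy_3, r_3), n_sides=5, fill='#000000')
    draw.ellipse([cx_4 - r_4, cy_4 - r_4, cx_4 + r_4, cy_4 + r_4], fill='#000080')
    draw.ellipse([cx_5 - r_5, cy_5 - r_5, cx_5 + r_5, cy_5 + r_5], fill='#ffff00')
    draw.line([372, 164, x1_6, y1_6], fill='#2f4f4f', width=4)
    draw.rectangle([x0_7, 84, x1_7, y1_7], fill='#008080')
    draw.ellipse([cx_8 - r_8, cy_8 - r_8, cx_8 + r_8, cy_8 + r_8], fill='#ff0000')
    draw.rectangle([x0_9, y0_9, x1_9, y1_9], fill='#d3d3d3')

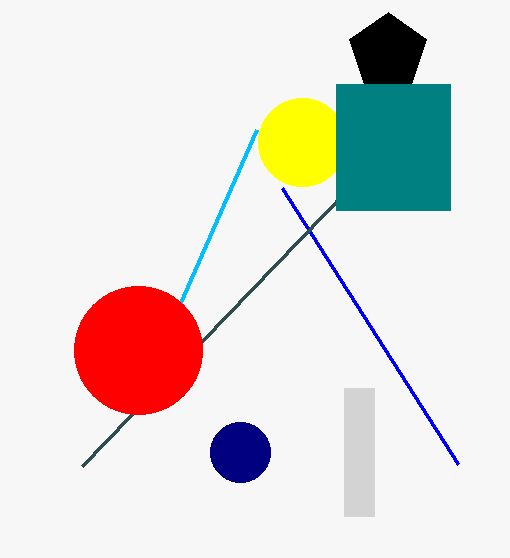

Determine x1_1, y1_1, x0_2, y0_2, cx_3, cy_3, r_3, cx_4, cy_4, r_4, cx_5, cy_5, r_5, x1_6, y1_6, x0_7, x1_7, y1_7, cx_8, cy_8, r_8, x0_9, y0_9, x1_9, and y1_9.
x1_1 = 282
y1_1 = 188
x0_2 = 256
y0_2 = 130
cx_3 = 388
cy_3 = 52
r_3 = 40
cx_4 = 240
cy_4 = 452
r_4 = 30
cx_5 = 302
cy_5 = 142
r_5 = 44
x1_6 = 82
y1_6 = 466
x0_7 = 336
x1_7 = 450
y1_7 = 210
cx_8 = 138
cy_8 = 350
r_8 = 64
x0_9 = 344
y0_9 = 388
x1_9 = 374
y1_9 = 516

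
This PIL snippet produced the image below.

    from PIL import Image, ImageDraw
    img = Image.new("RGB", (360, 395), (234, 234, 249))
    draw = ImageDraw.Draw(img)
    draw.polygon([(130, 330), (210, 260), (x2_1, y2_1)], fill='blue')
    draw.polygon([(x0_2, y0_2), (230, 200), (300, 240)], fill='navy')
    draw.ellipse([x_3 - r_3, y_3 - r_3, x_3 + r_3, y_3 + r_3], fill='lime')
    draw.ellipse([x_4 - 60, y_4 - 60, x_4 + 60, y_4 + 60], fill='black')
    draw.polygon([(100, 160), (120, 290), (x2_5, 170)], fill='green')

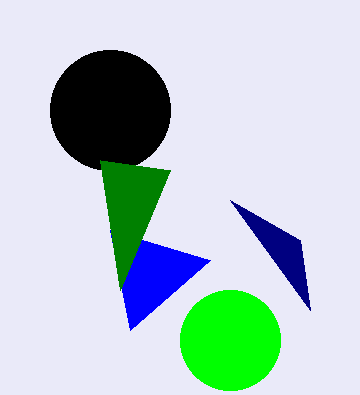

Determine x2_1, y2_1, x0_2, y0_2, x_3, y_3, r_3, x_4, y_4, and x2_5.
x2_1 = 110, y2_1 = 230, x0_2 = 310, y0_2 = 310, x_3 = 230, y_3 = 340, r_3 = 50, x_4 = 110, y_4 = 110, x2_5 = 170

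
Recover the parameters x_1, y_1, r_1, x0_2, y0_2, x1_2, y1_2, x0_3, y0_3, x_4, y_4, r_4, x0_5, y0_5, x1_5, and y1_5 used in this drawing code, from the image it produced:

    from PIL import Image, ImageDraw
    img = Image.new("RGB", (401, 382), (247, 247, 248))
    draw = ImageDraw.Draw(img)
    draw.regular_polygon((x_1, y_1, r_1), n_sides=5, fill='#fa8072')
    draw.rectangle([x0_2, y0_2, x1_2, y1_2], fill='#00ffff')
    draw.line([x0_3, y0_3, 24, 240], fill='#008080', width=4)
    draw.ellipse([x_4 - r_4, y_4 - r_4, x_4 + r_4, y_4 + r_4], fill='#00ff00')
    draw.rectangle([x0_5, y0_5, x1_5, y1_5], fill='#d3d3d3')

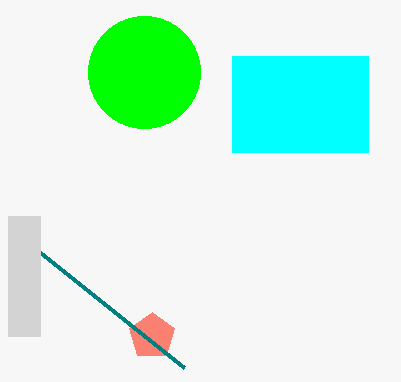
x_1 = 152; y_1 = 336; r_1 = 24; x0_2 = 232; y0_2 = 56; x1_2 = 368; y1_2 = 152; x0_3 = 184; y0_3 = 368; x_4 = 144; y_4 = 72; r_4 = 56; x0_5 = 8; y0_5 = 216; x1_5 = 40; y1_5 = 336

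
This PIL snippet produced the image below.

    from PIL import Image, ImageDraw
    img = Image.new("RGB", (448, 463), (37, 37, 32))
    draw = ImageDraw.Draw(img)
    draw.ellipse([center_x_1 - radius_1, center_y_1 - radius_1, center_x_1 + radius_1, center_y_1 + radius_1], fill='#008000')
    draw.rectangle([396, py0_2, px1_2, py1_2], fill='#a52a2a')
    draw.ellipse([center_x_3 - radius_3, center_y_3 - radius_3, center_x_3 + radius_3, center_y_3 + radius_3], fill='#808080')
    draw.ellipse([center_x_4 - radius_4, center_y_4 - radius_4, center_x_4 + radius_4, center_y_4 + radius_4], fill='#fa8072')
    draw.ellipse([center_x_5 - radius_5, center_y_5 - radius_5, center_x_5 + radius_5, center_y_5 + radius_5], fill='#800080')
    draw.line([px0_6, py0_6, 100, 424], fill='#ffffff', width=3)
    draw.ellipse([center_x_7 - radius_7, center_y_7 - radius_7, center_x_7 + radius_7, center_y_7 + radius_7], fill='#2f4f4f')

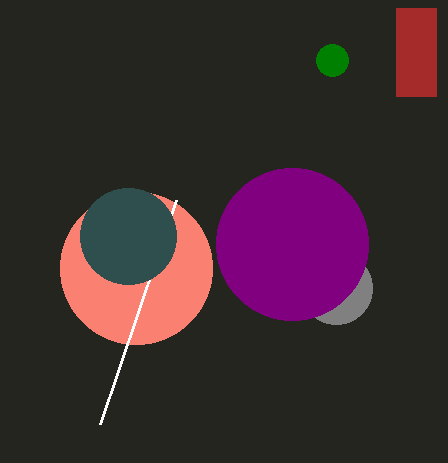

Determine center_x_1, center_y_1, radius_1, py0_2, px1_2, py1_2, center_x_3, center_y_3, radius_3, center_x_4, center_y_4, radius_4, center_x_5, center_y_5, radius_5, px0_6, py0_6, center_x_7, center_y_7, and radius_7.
center_x_1 = 332; center_y_1 = 60; radius_1 = 16; py0_2 = 8; px1_2 = 436; py1_2 = 96; center_x_3 = 336; center_y_3 = 288; radius_3 = 36; center_x_4 = 136; center_y_4 = 268; radius_4 = 76; center_x_5 = 292; center_y_5 = 244; radius_5 = 76; px0_6 = 176; py0_6 = 200; center_x_7 = 128; center_y_7 = 236; radius_7 = 48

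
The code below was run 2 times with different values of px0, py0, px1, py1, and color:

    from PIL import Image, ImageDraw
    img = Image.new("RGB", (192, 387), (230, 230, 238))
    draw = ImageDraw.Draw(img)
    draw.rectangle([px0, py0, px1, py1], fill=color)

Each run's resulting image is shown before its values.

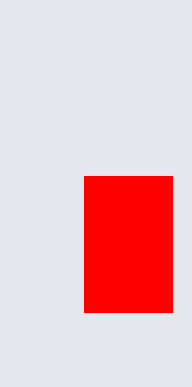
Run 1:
px0 = 84
py0 = 176
px1 = 172
py1 = 312
color = 'red'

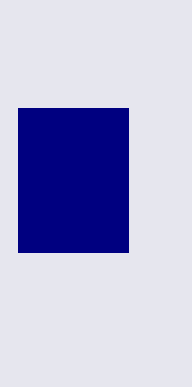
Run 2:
px0 = 18; py0 = 108; px1 = 128; py1 = 252; color = 'navy'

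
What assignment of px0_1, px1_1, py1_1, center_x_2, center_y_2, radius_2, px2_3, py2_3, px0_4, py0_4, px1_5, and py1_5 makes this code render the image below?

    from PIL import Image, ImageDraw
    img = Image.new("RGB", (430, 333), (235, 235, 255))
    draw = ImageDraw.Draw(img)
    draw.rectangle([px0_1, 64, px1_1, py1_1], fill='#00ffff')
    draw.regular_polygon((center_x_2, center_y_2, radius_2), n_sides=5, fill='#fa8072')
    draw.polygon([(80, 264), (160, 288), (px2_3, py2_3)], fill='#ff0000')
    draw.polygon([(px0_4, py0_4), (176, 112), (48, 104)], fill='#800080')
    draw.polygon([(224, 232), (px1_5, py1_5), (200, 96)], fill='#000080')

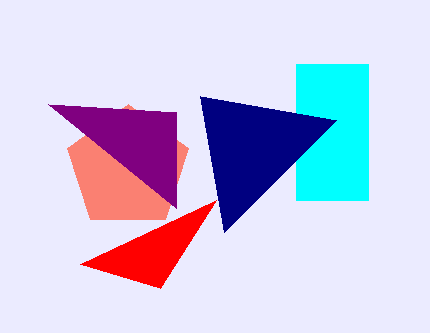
px0_1 = 296; px1_1 = 368; py1_1 = 200; center_x_2 = 128; center_y_2 = 168; radius_2 = 64; px2_3 = 216; py2_3 = 200; px0_4 = 176; py0_4 = 208; px1_5 = 336; py1_5 = 120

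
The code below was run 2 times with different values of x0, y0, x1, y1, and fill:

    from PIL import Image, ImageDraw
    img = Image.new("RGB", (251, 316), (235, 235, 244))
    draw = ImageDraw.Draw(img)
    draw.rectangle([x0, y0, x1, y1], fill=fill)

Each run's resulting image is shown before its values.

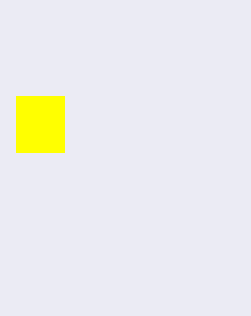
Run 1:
x0 = 16; y0 = 96; x1 = 64; y1 = 152; fill = 'yellow'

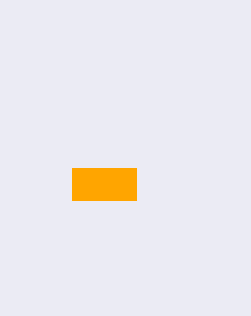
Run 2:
x0 = 72, y0 = 168, x1 = 136, y1 = 200, fill = 'orange'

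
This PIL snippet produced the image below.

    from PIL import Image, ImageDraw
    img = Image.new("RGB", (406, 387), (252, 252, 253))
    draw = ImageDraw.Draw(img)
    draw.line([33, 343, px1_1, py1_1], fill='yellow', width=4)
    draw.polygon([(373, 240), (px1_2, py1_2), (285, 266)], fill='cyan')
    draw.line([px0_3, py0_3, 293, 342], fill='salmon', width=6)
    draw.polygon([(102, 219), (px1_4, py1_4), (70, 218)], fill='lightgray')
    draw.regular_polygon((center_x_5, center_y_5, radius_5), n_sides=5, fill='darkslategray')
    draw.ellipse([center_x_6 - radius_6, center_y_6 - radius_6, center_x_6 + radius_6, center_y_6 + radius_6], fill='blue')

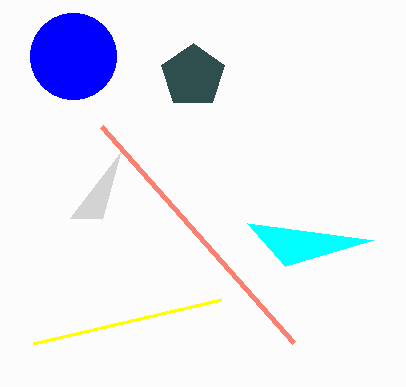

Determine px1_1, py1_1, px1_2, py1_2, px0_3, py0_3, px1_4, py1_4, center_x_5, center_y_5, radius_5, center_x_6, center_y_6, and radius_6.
px1_1 = 221; py1_1 = 299; px1_2 = 247; py1_2 = 223; px0_3 = 101; py0_3 = 126; px1_4 = 120; py1_4 = 153; center_x_5 = 193; center_y_5 = 76; radius_5 = 33; center_x_6 = 73; center_y_6 = 56; radius_6 = 43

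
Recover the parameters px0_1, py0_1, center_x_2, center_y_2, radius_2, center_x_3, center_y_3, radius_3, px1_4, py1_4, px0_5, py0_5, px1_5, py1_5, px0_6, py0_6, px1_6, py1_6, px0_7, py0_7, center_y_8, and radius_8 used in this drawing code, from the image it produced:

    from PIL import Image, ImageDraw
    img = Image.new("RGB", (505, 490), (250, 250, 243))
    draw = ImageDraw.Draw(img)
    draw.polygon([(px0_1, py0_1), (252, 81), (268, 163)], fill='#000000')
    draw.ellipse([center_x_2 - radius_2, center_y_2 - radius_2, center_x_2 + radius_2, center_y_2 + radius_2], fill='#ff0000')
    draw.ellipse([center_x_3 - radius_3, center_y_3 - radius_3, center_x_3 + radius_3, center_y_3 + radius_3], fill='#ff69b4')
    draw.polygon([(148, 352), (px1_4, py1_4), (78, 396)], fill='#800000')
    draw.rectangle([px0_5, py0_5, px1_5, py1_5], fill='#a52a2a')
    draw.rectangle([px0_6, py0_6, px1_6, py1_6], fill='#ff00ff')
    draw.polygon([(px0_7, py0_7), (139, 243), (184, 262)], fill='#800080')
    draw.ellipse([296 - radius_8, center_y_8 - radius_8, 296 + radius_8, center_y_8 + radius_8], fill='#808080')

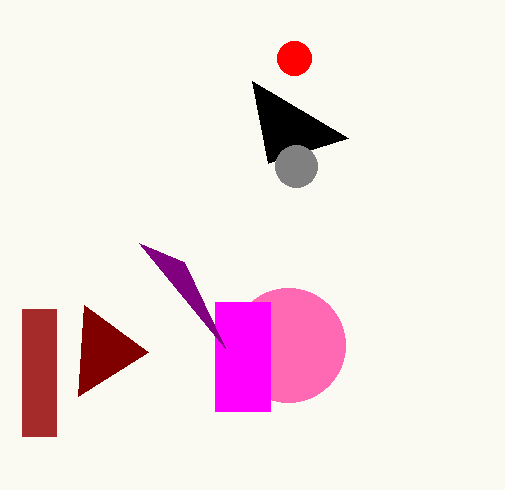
px0_1 = 348, py0_1 = 138, center_x_2 = 294, center_y_2 = 58, radius_2 = 17, center_x_3 = 288, center_y_3 = 345, radius_3 = 57, px1_4 = 84, py1_4 = 305, px0_5 = 22, py0_5 = 309, px1_5 = 56, py1_5 = 436, px0_6 = 215, py0_6 = 302, px1_6 = 270, py1_6 = 411, px0_7 = 225, py0_7 = 348, center_y_8 = 166, radius_8 = 21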